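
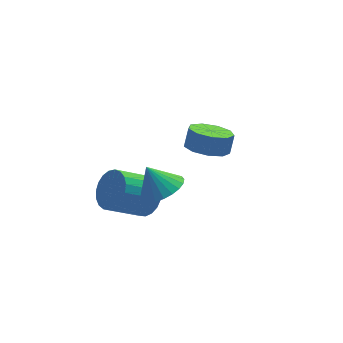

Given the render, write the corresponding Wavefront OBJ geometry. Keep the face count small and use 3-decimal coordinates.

v 3.427 3.471 0.076
v 4.266 2.851 -0.038
v 4.633 3.189 0.829
v 3.793 3.809 0.944
v 4.391 3.491 -0.339
v 4.757 3.829 0.528
v 4.064 4.122 -0.446
v 4.431 4.459 0.421
v 3.439 4.448 -0.308
v 3.806 4.785 0.559
v 2.808 4.317 0.009
v 3.175 4.654 0.876
v 2.467 3.791 0.358
v 2.834 4.128 1.225
v 2.575 3.115 0.576
v 2.941 3.452 1.443
v 3.081 2.606 0.559
v 3.448 2.943 1.426
v 3.749 2.502 0.317
v 4.116 2.839 1.184
v -0.219 1.731 -0.142
v 0.252 2.378 0.474
v -1.349 2.455 1.618
v -1.821 1.809 1.002
v 0.068 2.637 0.199
v -1.533 2.715 1.344
v -0.165 2.74 -0.135
v -1.767 2.817 1.01
v -0.408 2.668 -0.47
v -2.009 2.745 0.675
v -0.618 2.434 -0.748
v -2.22 2.512 0.396
v -0.759 2.079 -0.922
v -2.361 2.156 0.223
v -0.807 1.663 -0.961
v -2.409 1.741 0.184
v -0.753 1.26 -0.858
v -2.355 1.337 0.286
v -0.607 0.938 -0.632
v -2.209 1.015 0.513
v -0.394 0.753 -0.321
v -1.996 0.83 0.824
v -0.15 0.737 0.021
v -1.752 0.814 1.166
v 0.081 0.893 0.335
v -1.52 0.971 1.479
v 0.261 1.194 0.566
v -1.341 1.272 1.71
v 0.358 1.588 0.675
v -1.244 1.666 1.819
v 0.354 2.007 0.642
v -1.247 2.084 1.786
v -0.404 -0.394 2.631
v 0.481 0.151 2.666
v -0.836 0.234 3.769
v 0.247 0.395 2.442
v -0.087 0.519 2.247
v -0.469 0.505 2.111
v -0.841 0.353 2.053
v -1.146 0.087 2.084
v -1.339 -0.251 2.197
v -1.389 -0.612 2.377
v -1.289 -0.939 2.595
v -1.054 -1.183 2.819
v -0.721 -1.307 3.014
v -0.339 -1.292 3.151
v 0.033 -1.14 3.208
v 0.338 -0.875 3.178
v 0.531 -0.536 3.064
v 0.581 -0.176 2.884
f 2 1 5
f 2 5 3
f 3 5 6
f 3 6 4
f 5 1 7
f 5 7 6
f 6 7 8
f 6 8 4
f 7 1 9
f 7 9 8
f 8 9 10
f 8 10 4
f 9 1 11
f 9 11 10
f 10 11 12
f 10 12 4
f 11 1 13
f 11 13 12
f 12 13 14
f 12 14 4
f 13 1 15
f 13 15 14
f 14 15 16
f 14 16 4
f 15 1 17
f 15 17 16
f 16 17 18
f 16 18 4
f 17 1 19
f 17 19 18
f 18 19 20
f 18 20 4
f 19 1 2
f 19 2 20
f 20 2 3
f 20 3 4
f 22 21 25
f 22 25 23
f 23 25 26
f 23 26 24
f 25 21 27
f 25 27 26
f 26 27 28
f 26 28 24
f 27 21 29
f 27 29 28
f 28 29 30
f 28 30 24
f 29 21 31
f 29 31 30
f 30 31 32
f 30 32 24
f 31 21 33
f 31 33 32
f 32 33 34
f 32 34 24
f 33 21 35
f 33 35 34
f 34 35 36
f 34 36 24
f 35 21 37
f 35 37 36
f 36 37 38
f 36 38 24
f 37 21 39
f 37 39 38
f 38 39 40
f 38 40 24
f 39 21 41
f 39 41 40
f 40 41 42
f 40 42 24
f 41 21 43
f 41 43 42
f 42 43 44
f 42 44 24
f 43 21 45
f 43 45 44
f 44 45 46
f 44 46 24
f 45 21 47
f 45 47 46
f 46 47 48
f 46 48 24
f 47 21 49
f 47 49 48
f 48 49 50
f 48 50 24
f 49 21 51
f 49 51 50
f 50 51 52
f 50 52 24
f 51 21 22
f 51 22 52
f 52 22 23
f 52 23 24
f 54 53 56
f 54 56 55
f 56 53 57
f 56 57 55
f 57 53 58
f 57 58 55
f 58 53 59
f 58 59 55
f 59 53 60
f 59 60 55
f 60 53 61
f 60 61 55
f 61 53 62
f 61 62 55
f 62 53 63
f 62 63 55
f 63 53 64
f 63 64 55
f 64 53 65
f 64 65 55
f 65 53 66
f 65 66 55
f 66 53 67
f 66 67 55
f 67 53 68
f 67 68 55
f 68 53 69
f 68 69 55
f 69 53 70
f 69 70 55
f 70 53 54
f 70 54 55



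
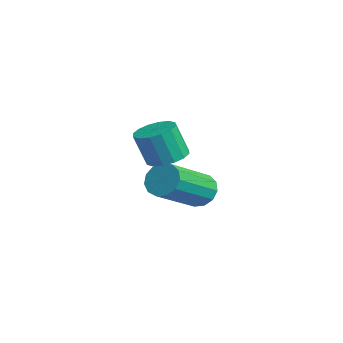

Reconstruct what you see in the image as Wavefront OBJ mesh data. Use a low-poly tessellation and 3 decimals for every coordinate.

v -2.303 4.694 -3.224
v -2.038 5.125 -2.816
v -1.173 3.657 -1.828
v -1.437 3.226 -2.236
v -2.361 5.031 -2.672
v -1.496 3.564 -1.683
v -2.666 4.831 -2.703
v -1.801 3.363 -1.714
v -2.856 4.587 -2.9
v -1.99 3.119 -1.911
v -2.869 4.377 -3.199
v -2.004 2.909 -2.211
v -2.703 4.267 -3.507
v -1.838 2.799 -2.518
v -2.41 4.293 -3.725
v -1.545 2.826 -2.736
v -2.083 4.447 -3.784
v -1.217 2.979 -2.795
v -1.825 4.679 -3.665
v -0.96 3.211 -2.677
v -1.719 4.915 -3.406
v -0.854 3.447 -2.418
v -1.799 5.082 -3.09
v -0.933 3.614 -2.101
v 1.244 2.552 -0.223
v 1.882 2.541 -0.174
v 1.794 2.177 0.892
v 1.156 2.188 0.843
v 1.794 2.845 -0.077
v 1.706 2.482 0.989
v 1.558 3.071 -0.02
v 1.47 2.707 1.046
v 1.239 3.158 -0.017
v 1.15 2.794 1.049
v 0.92 3.082 -0.069
v 0.832 2.718 0.997
v 0.689 2.864 -0.163
v 0.6 2.5 0.904
v 0.606 2.563 -0.272
v 0.518 2.199 0.794
v 0.694 2.258 -0.369
v 0.606 1.895 0.697
v 0.93 2.033 -0.426
v 0.842 1.669 0.64
v 1.25 1.946 -0.429
v 1.161 1.582 0.637
v 1.568 2.022 -0.377
v 1.48 1.658 0.689
v 1.8 2.24 -0.284
v 1.711 1.876 0.783
f 2 1 5
f 2 5 3
f 3 5 6
f 3 6 4
f 5 1 7
f 5 7 6
f 6 7 8
f 6 8 4
f 7 1 9
f 7 9 8
f 8 9 10
f 8 10 4
f 9 1 11
f 9 11 10
f 10 11 12
f 10 12 4
f 11 1 13
f 11 13 12
f 12 13 14
f 12 14 4
f 13 1 15
f 13 15 14
f 14 15 16
f 14 16 4
f 15 1 17
f 15 17 16
f 16 17 18
f 16 18 4
f 17 1 19
f 17 19 18
f 18 19 20
f 18 20 4
f 19 1 21
f 19 21 20
f 20 21 22
f 20 22 4
f 21 1 23
f 21 23 22
f 22 23 24
f 22 24 4
f 23 1 2
f 23 2 24
f 24 2 3
f 24 3 4
f 26 25 29
f 26 29 27
f 27 29 30
f 27 30 28
f 29 25 31
f 29 31 30
f 30 31 32
f 30 32 28
f 31 25 33
f 31 33 32
f 32 33 34
f 32 34 28
f 33 25 35
f 33 35 34
f 34 35 36
f 34 36 28
f 35 25 37
f 35 37 36
f 36 37 38
f 36 38 28
f 37 25 39
f 37 39 38
f 38 39 40
f 38 40 28
f 39 25 41
f 39 41 40
f 40 41 42
f 40 42 28
f 41 25 43
f 41 43 42
f 42 43 44
f 42 44 28
f 43 25 45
f 43 45 44
f 44 45 46
f 44 46 28
f 45 25 47
f 45 47 46
f 46 47 48
f 46 48 28
f 47 25 49
f 47 49 48
f 48 49 50
f 48 50 28
f 49 25 26
f 49 26 50
f 50 26 27
f 50 27 28



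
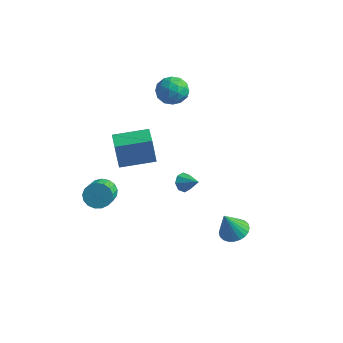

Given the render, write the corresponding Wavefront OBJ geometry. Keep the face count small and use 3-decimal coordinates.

v 4.123 0.156 -4.121
v 4.624 -0.581 -4.304
v 3.817 -0.456 -2.499
v 4.87 -0.361 -4.175
v 5.003 -0.062 -4.037
v 5.001 0.271 -3.912
v 4.866 0.585 -3.819
v 4.618 0.835 -3.771
v 4.294 0.981 -3.777
v 3.945 1.001 -3.836
v 3.622 0.893 -3.937
v 3.376 0.672 -4.067
v 3.243 0.373 -4.205
v 3.245 0.041 -4.33
v 3.38 -0.274 -4.423
v 3.628 -0.523 -4.47
v 3.952 -0.669 -4.464
v 4.301 -0.69 -4.406
v -1.636 3.102 4.631
v -0.824 2.826 4.059
v -2.576 1.974 3.841
v -1.764 1.698 3.269
v -1.784 1.48 4.276
v -1.203 2.177 4.764
v -2.197 2.623 3.136
v -1.616 3.32 3.624
v -1.171 2.53 3.135
v -0.916 1.823 3.84
v -2.484 2.977 4.06
v -2.229 2.27 4.765
v -1.147 3.063 4.414
v -2.253 1.737 3.486
v -2.264 1.609 4.077
v -1.787 1.446 3.741
v -1.37 2.681 4.829
v -0.893 2.519 4.493
v -1.457 1.728 4.62
v -2.507 2.281 3.407
v -2.03 2.119 3.071
v -1.613 3.354 4.159
v -1.136 3.191 3.823
v -1.943 3.072 3.28
v -0.874 2.727 3.535
v -1.427 2.064 3.071
v -1.682 2.608 2.992
v -1.34 3.017 3.28
v -0.724 2.311 3.95
v -1.277 1.648 3.485
v -1.288 1.52 4.077
v -0.947 1.93 4.364
v -0.928 2.137 3.406
v -2.123 3.152 4.415
v -2.676 2.489 3.95
v -2.453 2.87 3.536
v -2.112 3.28 3.823
v -1.973 2.736 4.829
v -2.526 2.073 4.365
v -2.06 1.783 4.62
v -1.718 2.192 4.908
v -2.472 2.663 4.494
v -3.075 -2.515 -2.338
v -2.621 -1.97 -1.834
v -2.032 -3.201 -1.037
v -2.485 -3.745 -1.542
v -2.983 -2.014 -1.633
v -2.394 -3.244 -0.836
v -3.367 -2.172 -1.594
v -2.777 -3.403 -0.797
v -3.683 -2.409 -1.725
v -3.093 -3.639 -0.928
v -3.86 -2.67 -1.997
v -3.27 -3.9 -1.2
v -3.857 -2.895 -2.347
v -3.268 -4.126 -1.55
v -3.675 -3.034 -2.695
v -3.085 -4.264 -1.899
v -3.355 -3.053 -2.962
v -2.766 -4.283 -2.165
v -2.972 -2.949 -3.085
v -2.382 -4.179 -2.288
v -2.611 -2.746 -3.038
v -2.022 -3.976 -2.241
v -2.357 -2.489 -2.83
v -1.768 -3.72 -2.033
v -2.268 -2.239 -2.51
v -1.678 -3.469 -1.713
v -2.363 -2.052 -2.15
v -1.773 -3.282 -1.353
v 2.736 -2.817 1.634
v 3.006 -3.125 1.142
v 3.744 -2.883 2.226
v 3.056 -2.639 1.109
v 2.92 -2.257 1.384
v 2.676 -2.203 1.806
v 2.467 -2.509 2.127
v 2.416 -2.996 2.159
v 2.553 -3.377 1.884
v 2.797 -3.431 1.462
v -3.428 -0.692 -0.53
v -3.693 -0.715 1.169
v -1.891 0.773 -0.271
v -2.156 0.751 1.428
v -2.424 -1.771 -0.388
v -2.689 -1.793 1.311
v -0.887 -0.305 -0.129
v -1.152 -0.328 1.57
f 2 1 4
f 2 4 3
f 4 1 5
f 4 5 3
f 5 1 6
f 5 6 3
f 6 1 7
f 6 7 3
f 7 1 8
f 7 8 3
f 8 1 9
f 8 9 3
f 9 1 10
f 9 10 3
f 10 1 11
f 10 11 3
f 11 1 12
f 11 12 3
f 12 1 13
f 12 13 3
f 13 1 14
f 13 14 3
f 14 1 15
f 14 15 3
f 15 1 16
f 15 16 3
f 16 1 17
f 16 17 3
f 17 1 18
f 17 18 3
f 18 1 2
f 18 2 3
f 19 56 35
f 56 30 59
f 35 59 24
f 56 59 35
f 19 35 31
f 35 24 36
f 31 36 20
f 35 36 31
f 19 31 40
f 31 20 41
f 40 41 26
f 31 41 40
f 19 40 52
f 40 26 55
f 52 55 29
f 40 55 52
f 19 52 56
f 52 29 60
f 56 60 30
f 52 60 56
f 20 36 47
f 36 24 50
f 47 50 28
f 36 50 47
f 24 59 37
f 59 30 58
f 37 58 23
f 59 58 37
f 30 60 57
f 60 29 53
f 57 53 21
f 60 53 57
f 29 55 54
f 55 26 42
f 54 42 25
f 55 42 54
f 26 41 46
f 41 20 43
f 46 43 27
f 41 43 46
f 22 48 34
f 48 28 49
f 34 49 23
f 48 49 34
f 22 34 32
f 34 23 33
f 32 33 21
f 34 33 32
f 22 32 39
f 32 21 38
f 39 38 25
f 32 38 39
f 22 39 44
f 39 25 45
f 44 45 27
f 39 45 44
f 22 44 48
f 44 27 51
f 48 51 28
f 44 51 48
f 23 49 37
f 49 28 50
f 37 50 24
f 49 50 37
f 21 33 57
f 33 23 58
f 57 58 30
f 33 58 57
f 25 38 54
f 38 21 53
f 54 53 29
f 38 53 54
f 27 45 46
f 45 25 42
f 46 42 26
f 45 42 46
f 28 51 47
f 51 27 43
f 47 43 20
f 51 43 47
f 62 61 65
f 62 65 63
f 63 65 66
f 63 66 64
f 65 61 67
f 65 67 66
f 66 67 68
f 66 68 64
f 67 61 69
f 67 69 68
f 68 69 70
f 68 70 64
f 69 61 71
f 69 71 70
f 70 71 72
f 70 72 64
f 71 61 73
f 71 73 72
f 72 73 74
f 72 74 64
f 73 61 75
f 73 75 74
f 74 75 76
f 74 76 64
f 75 61 77
f 75 77 76
f 76 77 78
f 76 78 64
f 77 61 79
f 77 79 78
f 78 79 80
f 78 80 64
f 79 61 81
f 79 81 80
f 80 81 82
f 80 82 64
f 81 61 83
f 81 83 82
f 82 83 84
f 82 84 64
f 83 61 85
f 83 85 84
f 84 85 86
f 84 86 64
f 85 61 87
f 85 87 86
f 86 87 88
f 86 88 64
f 87 61 62
f 87 62 88
f 88 62 63
f 88 63 64
f 90 89 92
f 90 92 91
f 92 89 93
f 92 93 91
f 93 89 94
f 93 94 91
f 94 89 95
f 94 95 91
f 95 89 96
f 95 96 91
f 96 89 97
f 96 97 91
f 97 89 98
f 97 98 91
f 98 89 90
f 98 90 91
f 100 102 99
f 103 100 99
f 99 102 101
f 101 103 99
f 100 106 102
f 104 100 103
f 104 106 100
f 102 106 101
f 105 103 101
f 101 106 105
f 105 104 103
f 106 104 105



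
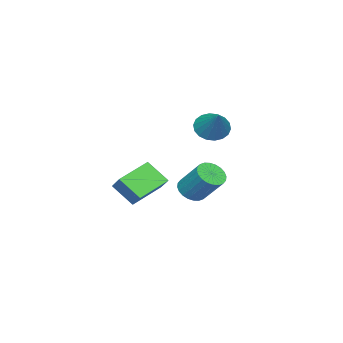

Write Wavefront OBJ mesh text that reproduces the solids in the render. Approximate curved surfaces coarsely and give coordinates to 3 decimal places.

v -3.742 0.669 0.203
v -3.146 -0.178 0.376
v -2.538 1.791 1.557
v -2.932 0.028 0.015
v -2.878 0.361 -0.309
v -2.996 0.755 -0.531
v -3.261 1.132 -0.607
v -3.621 1.417 -0.524
v -4.005 1.555 -0.296
v -4.337 1.517 0.031
v -4.551 1.311 0.392
v -4.605 0.978 0.715
v -4.488 0.584 0.937
v -4.222 0.207 1.014
v -3.862 -0.079 0.93
v -3.478 -0.216 0.703
v 3.658 0.304 -3.363
v 3.773 -0.901 -2.228
v 1.792 0.849 -2.597
v 1.906 -0.357 -1.461
v 4.254 1.157 -2.519
v 4.368 -0.049 -1.383
v 2.387 1.701 -1.752
v 2.502 0.496 -0.617
v -2.815 -0.055 -4.414
v -2.105 -0.562 -4.093
v -1.774 0.908 -2.504
v -2.485 1.415 -2.826
v -1.936 -0.345 -4.329
v -1.605 1.125 -2.74
v -1.9 -0.084 -4.578
v -1.57 1.387 -2.99
v -2.004 0.182 -4.803
v -1.674 1.652 -3.214
v -2.232 0.411 -4.968
v -1.901 1.882 -3.379
v -2.548 0.57 -5.049
v -2.217 2.041 -3.46
v -2.905 0.633 -5.033
v -2.574 2.104 -3.444
v -3.248 0.592 -4.923
v -2.917 2.062 -3.334
v -3.526 0.452 -4.736
v -3.195 1.922 -3.147
v -3.695 0.235 -4.5
v -3.364 1.705 -2.911
v -3.73 -0.027 -4.25
v -3.4 1.444 -2.662
v -3.626 -0.292 -4.026
v -3.296 1.178 -2.437
v -3.399 -0.522 -3.861
v -3.068 0.949 -2.272
v -3.083 -0.681 -3.78
v -2.752 0.79 -2.191
v -2.726 -0.744 -3.796
v -2.395 0.727 -2.207
v -2.383 -0.702 -3.906
v -2.052 0.768 -2.317
f 2 1 4
f 2 4 3
f 4 1 5
f 4 5 3
f 5 1 6
f 5 6 3
f 6 1 7
f 6 7 3
f 7 1 8
f 7 8 3
f 8 1 9
f 8 9 3
f 9 1 10
f 9 10 3
f 10 1 11
f 10 11 3
f 11 1 12
f 11 12 3
f 12 1 13
f 12 13 3
f 13 1 14
f 13 14 3
f 14 1 15
f 14 15 3
f 15 1 16
f 15 16 3
f 16 1 2
f 16 2 3
f 18 20 17
f 21 18 17
f 17 20 19
f 19 21 17
f 18 24 20
f 22 18 21
f 22 24 18
f 20 24 19
f 23 21 19
f 19 24 23
f 23 22 21
f 24 22 23
f 26 25 29
f 26 29 27
f 27 29 30
f 27 30 28
f 29 25 31
f 29 31 30
f 30 31 32
f 30 32 28
f 31 25 33
f 31 33 32
f 32 33 34
f 32 34 28
f 33 25 35
f 33 35 34
f 34 35 36
f 34 36 28
f 35 25 37
f 35 37 36
f 36 37 38
f 36 38 28
f 37 25 39
f 37 39 38
f 38 39 40
f 38 40 28
f 39 25 41
f 39 41 40
f 40 41 42
f 40 42 28
f 41 25 43
f 41 43 42
f 42 43 44
f 42 44 28
f 43 25 45
f 43 45 44
f 44 45 46
f 44 46 28
f 45 25 47
f 45 47 46
f 46 47 48
f 46 48 28
f 47 25 49
f 47 49 48
f 48 49 50
f 48 50 28
f 49 25 51
f 49 51 50
f 50 51 52
f 50 52 28
f 51 25 53
f 51 53 52
f 52 53 54
f 52 54 28
f 53 25 55
f 53 55 54
f 54 55 56
f 54 56 28
f 55 25 57
f 55 57 56
f 56 57 58
f 56 58 28
f 57 25 26
f 57 26 58
f 58 26 27
f 58 27 28



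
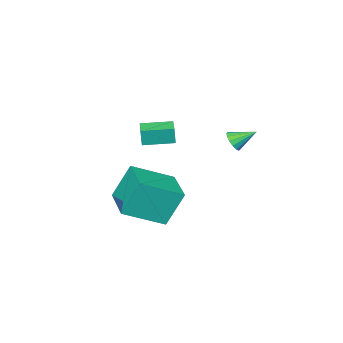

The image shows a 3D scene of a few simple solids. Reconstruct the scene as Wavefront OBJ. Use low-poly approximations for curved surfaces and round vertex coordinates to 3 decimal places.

v -2.471 -2.046 1.506
v -2.09 -2.058 1.944
v -3.169 -1.314 2.134
v -2.004 -1.828 1.772
v -2.042 -1.656 1.529
v -2.195 -1.588 1.28
v -2.423 -1.644 1.091
v -2.663 -1.807 1.014
v -2.851 -2.034 1.069
v -2.938 -2.264 1.241
v -2.9 -2.436 1.484
v -2.746 -2.503 1.733
v -2.519 -2.448 1.921
v -2.279 -2.285 1.999
v -0.325 -3.554 2.081
v -0.264 -3.566 2.959
v 0.24 -2.867 2.051
v 0.301 -2.878 2.929
v 0.799 -4.482 1.991
v 0.86 -4.493 2.869
v 1.364 -3.794 1.961
v 1.425 -3.806 2.839
v 1.415 -2.863 -1.439
v 0.716 -2.438 0.276
v 2.431 -1.117 -1.457
v 1.732 -0.692 0.258
v 3.088 -3.828 -0.518
v 2.389 -3.403 1.197
v 4.104 -2.082 -0.536
v 3.405 -1.657 1.179
f 2 1 4
f 2 4 3
f 4 1 5
f 4 5 3
f 5 1 6
f 5 6 3
f 6 1 7
f 6 7 3
f 7 1 8
f 7 8 3
f 8 1 9
f 8 9 3
f 9 1 10
f 9 10 3
f 10 1 11
f 10 11 3
f 11 1 12
f 11 12 3
f 12 1 13
f 12 13 3
f 13 1 14
f 13 14 3
f 14 1 2
f 14 2 3
f 16 18 15
f 19 16 15
f 15 18 17
f 17 19 15
f 16 22 18
f 20 16 19
f 20 22 16
f 18 22 17
f 21 19 17
f 17 22 21
f 21 20 19
f 22 20 21
f 24 26 23
f 27 24 23
f 23 26 25
f 25 27 23
f 24 30 26
f 28 24 27
f 28 30 24
f 26 30 25
f 29 27 25
f 25 30 29
f 29 28 27
f 30 28 29



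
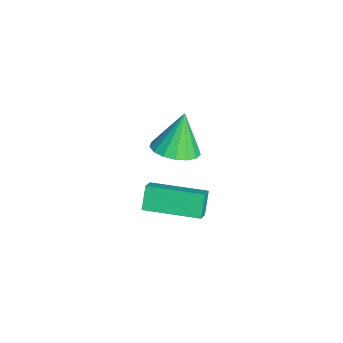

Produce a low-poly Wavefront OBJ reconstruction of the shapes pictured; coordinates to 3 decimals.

v -2.19 -3.527 -0.958
v -1.525 -3.757 -0.447
v -1.463 -1.473 -0.98
v -0.798 -1.703 -0.469
v -1.622 -3.737 -1.791
v -0.957 -3.967 -1.28
v -0.895 -1.683 -1.813
v -0.23 -1.913 -1.302
v -0.613 -2.798 2.562
v 0.241 -2.9 2.859
v -1.107 -2.402 4.118
v 0.22 -2.48 2.746
v 0.008 -2.133 2.59
v -0.346 -1.938 2.428
v -0.762 -1.94 2.297
v -1.143 -2.139 2.226
v -1.402 -2.488 2.232
v -1.481 -2.909 2.314
v -1.361 -3.304 2.453
v -1.069 -3.583 2.616
v -0.673 -3.682 2.767
v -0.263 -3.579 2.872
v 0.067 -3.296 2.905
f 2 4 1
f 5 2 1
f 1 4 3
f 3 5 1
f 2 8 4
f 6 2 5
f 6 8 2
f 4 8 3
f 7 5 3
f 3 8 7
f 7 6 5
f 8 6 7
f 10 9 12
f 10 12 11
f 12 9 13
f 12 13 11
f 13 9 14
f 13 14 11
f 14 9 15
f 14 15 11
f 15 9 16
f 15 16 11
f 16 9 17
f 16 17 11
f 17 9 18
f 17 18 11
f 18 9 19
f 18 19 11
f 19 9 20
f 19 20 11
f 20 9 21
f 20 21 11
f 21 9 22
f 21 22 11
f 22 9 23
f 22 23 11
f 23 9 10
f 23 10 11



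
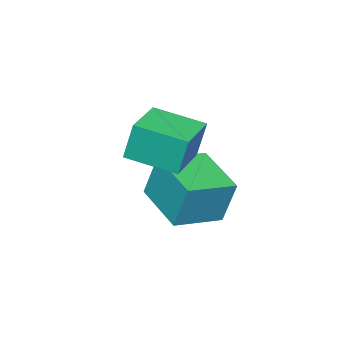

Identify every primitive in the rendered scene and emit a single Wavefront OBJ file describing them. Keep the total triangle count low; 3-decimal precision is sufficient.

v -3.159 -1.427 -3.214
v -3.271 -0.923 -1.459
v -2.336 0.517 -3.719
v -2.448 1.02 -1.964
v -1.432 -2.08 -2.916
v -1.544 -1.577 -1.161
v -0.609 -0.137 -3.421
v -0.721 0.367 -1.666
v -0.652 -1.431 0.166
v -0.808 -1.141 1.62
v -1.242 0.296 -0.241
v -1.397 0.586 1.212
v 1.017 -0.846 0.228
v 0.862 -0.556 1.681
v 0.428 0.881 -0.18
v 0.272 1.171 1.274
f 2 4 1
f 5 2 1
f 1 4 3
f 3 5 1
f 2 8 4
f 6 2 5
f 6 8 2
f 4 8 3
f 7 5 3
f 3 8 7
f 7 6 5
f 8 6 7
f 10 12 9
f 13 10 9
f 9 12 11
f 11 13 9
f 10 16 12
f 14 10 13
f 14 16 10
f 12 16 11
f 15 13 11
f 11 16 15
f 15 14 13
f 16 14 15



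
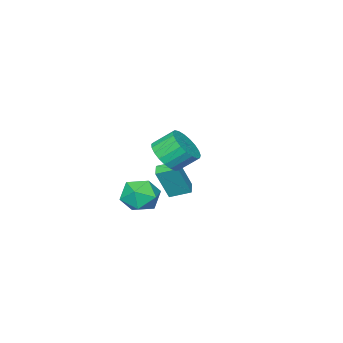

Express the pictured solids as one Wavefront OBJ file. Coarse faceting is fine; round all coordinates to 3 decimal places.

v 3.902 3.104 1.931
v 4.257 2.586 2.683
v 3.633 3.318 3.482
v 3.278 3.836 2.729
v 4.54 2.876 2.639
v 3.916 3.607 3.437
v 4.713 3.205 2.472
v 4.089 3.937 3.27
v 4.745 3.517 2.211
v 4.121 4.249 3.01
v 4.632 3.757 1.903
v 4.008 4.489 2.701
v 4.392 3.885 1.599
v 3.768 4.617 2.397
v 4.068 3.877 1.352
v 3.444 4.609 2.151
v 3.715 3.736 1.206
v 3.091 4.468 2.004
v 3.394 3.486 1.184
v 2.77 4.217 1.983
v 3.161 3.169 1.292
v 2.537 3.901 2.091
v 3.056 2.842 1.511
v 2.432 3.573 2.309
v 3.098 2.559 1.802
v 2.474 3.291 2.6
v 3.278 2.371 2.115
v 2.654 3.103 2.913
v 3.566 2.31 2.396
v 2.942 3.041 3.195
v 3.913 2.386 2.597
v 3.289 3.117 3.396
v 1.507 0.551 -2.048
v 2.434 1.116 -1.919
v 2.446 -0.916 -2.361
v 3.373 -0.351 -2.232
v 2.725 -0.541 -1.372
v 2.144 0.365 -1.179
v 2.736 -0.165 -3.101
v 2.155 0.741 -2.908
v 3.193 0.674 -2.57
v 3.187 0.442 -1.502
v 1.693 -0.242 -2.778
v 1.687 -0.474 -1.71
v -2.189 -2.357 -4.265
v -1.478 -2.613 -2.468
v -2.871 -1.466 -3.868
v -2.16 -1.722 -2.071
v -1.58 -1.818 -4.429
v -0.869 -2.074 -2.632
v -2.262 -0.927 -4.032
v -1.551 -1.183 -2.235
f 2 1 5
f 2 5 3
f 3 5 6
f 3 6 4
f 5 1 7
f 5 7 6
f 6 7 8
f 6 8 4
f 7 1 9
f 7 9 8
f 8 9 10
f 8 10 4
f 9 1 11
f 9 11 10
f 10 11 12
f 10 12 4
f 11 1 13
f 11 13 12
f 12 13 14
f 12 14 4
f 13 1 15
f 13 15 14
f 14 15 16
f 14 16 4
f 15 1 17
f 15 17 16
f 16 17 18
f 16 18 4
f 17 1 19
f 17 19 18
f 18 19 20
f 18 20 4
f 19 1 21
f 19 21 20
f 20 21 22
f 20 22 4
f 21 1 23
f 21 23 22
f 22 23 24
f 22 24 4
f 23 1 25
f 23 25 24
f 24 25 26
f 24 26 4
f 25 1 27
f 25 27 26
f 26 27 28
f 26 28 4
f 27 1 29
f 27 29 28
f 28 29 30
f 28 30 4
f 29 1 31
f 29 31 30
f 30 31 32
f 30 32 4
f 31 1 2
f 31 2 32
f 32 2 3
f 32 3 4
f 33 44 38
f 33 38 34
f 33 34 40
f 33 40 43
f 33 43 44
f 34 38 42
f 38 44 37
f 44 43 35
f 43 40 39
f 40 34 41
f 36 42 37
f 36 37 35
f 36 35 39
f 36 39 41
f 36 41 42
f 37 42 38
f 35 37 44
f 39 35 43
f 41 39 40
f 42 41 34
f 46 48 45
f 49 46 45
f 45 48 47
f 47 49 45
f 46 52 48
f 50 46 49
f 50 52 46
f 48 52 47
f 51 49 47
f 47 52 51
f 51 50 49
f 52 50 51



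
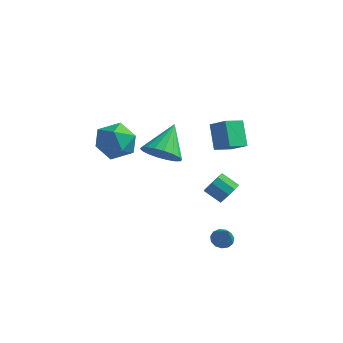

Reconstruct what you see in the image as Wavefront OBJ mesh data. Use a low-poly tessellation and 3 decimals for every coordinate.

v 2.993 -2.641 -3.26
v 3.406 -2.841 -3.581
v 3.547 -3.199 -2.2
v 3.501 -2.557 -3.481
v 3.434 -2.3 -3.311
v 3.227 -2.151 -3.125
v 2.946 -2.158 -2.982
v 2.68 -2.318 -2.927
v 2.513 -2.581 -2.978
v 2.499 -2.863 -3.119
v 2.641 -3.075 -3.304
v 2.896 -3.149 -3.476
v 3.181 -3.062 -3.579
v 0.614 0.871 1.721
v 1.533 0.63 2.369
v 1.092 1.764 1.376
v 2.01 1.523 2.024
v 1.21 0.117 0.596
v 2.128 -0.124 1.244
v 1.687 1.01 0.251
v 2.606 0.769 0.899
v -4.108 -0.307 0.522
v -3.413 -0.445 1.423
v -3.267 -1.715 -0.343
v -2.572 -1.853 0.558
v -3.685 -2.108 0.649
v -4.205 -1.238 1.184
v -2.475 -0.922 -0.104
v -2.995 -0.052 0.431
v -2.403 -0.825 1.036
v -3.152 -1.558 1.501
v -3.528 -0.602 -0.421
v -4.277 -1.335 0.044
v -0.733 -1.484 0.643
v 0.084 -1.876 1.132
v -0.767 -0.036 1.857
v 0.275 -1.605 0.815
v 0.266 -1.311 0.464
v 0.059 -1.051 0.148
v -0.304 -0.876 -0.07
v -0.753 -0.822 -0.146
v -1.198 -0.899 -0.067
v -1.551 -1.092 0.153
v -1.742 -1.362 0.47
v -1.733 -1.657 0.822
v -1.526 -1.917 1.137
v -1.162 -2.091 1.355
v -0.714 -2.145 1.432
v -0.269 -2.068 1.352
v 1.56 1.169 -3.036
v 1.914 1.384 -2.484
v 1.033 1.367 -1.913
v 0.68 1.151 -2.464
v 1.772 1.728 -2.692
v 0.891 1.711 -2.121
v 1.55 1.858 -3.032
v 0.669 1.841 -2.461
v 1.331 1.725 -3.373
v 0.45 1.708 -2.802
v 1.2 1.379 -3.585
v 0.319 1.362 -3.014
v 1.207 0.953 -3.587
v 0.326 0.936 -3.016
v 1.349 0.609 -3.379
v 0.468 0.592 -2.808
v 1.571 0.479 -3.039
v 0.69 0.462 -2.468
v 1.79 0.612 -2.698
v 0.909 0.595 -2.127
v 1.921 0.958 -2.486
v 1.04 0.941 -1.915
f 2 1 4
f 2 4 3
f 4 1 5
f 4 5 3
f 5 1 6
f 5 6 3
f 6 1 7
f 6 7 3
f 7 1 8
f 7 8 3
f 8 1 9
f 8 9 3
f 9 1 10
f 9 10 3
f 10 1 11
f 10 11 3
f 11 1 12
f 11 12 3
f 12 1 13
f 12 13 3
f 13 1 2
f 13 2 3
f 15 17 14
f 18 15 14
f 14 17 16
f 16 18 14
f 15 21 17
f 19 15 18
f 19 21 15
f 17 21 16
f 20 18 16
f 16 21 20
f 20 19 18
f 21 19 20
f 22 33 27
f 22 27 23
f 22 23 29
f 22 29 32
f 22 32 33
f 23 27 31
f 27 33 26
f 33 32 24
f 32 29 28
f 29 23 30
f 25 31 26
f 25 26 24
f 25 24 28
f 25 28 30
f 25 30 31
f 26 31 27
f 24 26 33
f 28 24 32
f 30 28 29
f 31 30 23
f 35 34 37
f 35 37 36
f 37 34 38
f 37 38 36
f 38 34 39
f 38 39 36
f 39 34 40
f 39 40 36
f 40 34 41
f 40 41 36
f 41 34 42
f 41 42 36
f 42 34 43
f 42 43 36
f 43 34 44
f 43 44 36
f 44 34 45
f 44 45 36
f 45 34 46
f 45 46 36
f 46 34 47
f 46 47 36
f 47 34 48
f 47 48 36
f 48 34 49
f 48 49 36
f 49 34 35
f 49 35 36
f 51 50 54
f 51 54 52
f 52 54 55
f 52 55 53
f 54 50 56
f 54 56 55
f 55 56 57
f 55 57 53
f 56 50 58
f 56 58 57
f 57 58 59
f 57 59 53
f 58 50 60
f 58 60 59
f 59 60 61
f 59 61 53
f 60 50 62
f 60 62 61
f 61 62 63
f 61 63 53
f 62 50 64
f 62 64 63
f 63 64 65
f 63 65 53
f 64 50 66
f 64 66 65
f 65 66 67
f 65 67 53
f 66 50 68
f 66 68 67
f 67 68 69
f 67 69 53
f 68 50 70
f 68 70 69
f 69 70 71
f 69 71 53
f 70 50 51
f 70 51 71
f 71 51 52
f 71 52 53



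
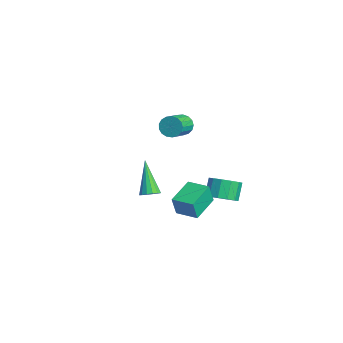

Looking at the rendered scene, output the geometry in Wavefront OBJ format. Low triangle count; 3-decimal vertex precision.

v 2.774 3.188 1.041
v 3.485 3.641 1.255
v 2.937 4.066 2.173
v 2.226 3.612 1.959
v 3.219 3.931 0.963
v 2.671 4.356 1.881
v 2.812 3.985 0.695
v 2.264 4.409 1.613
v 2.393 3.786 0.537
v 1.845 4.21 1.455
v 2.094 3.397 0.539
v 1.547 3.821 1.457
v 2.012 2.941 0.701
v 1.464 3.366 1.619
v 2.172 2.564 0.97
v 1.624 2.988 1.888
v 2.522 2.385 1.262
v 1.975 2.809 2.18
v 2.953 2.461 1.484
v 2.405 2.885 2.402
v 3.326 2.767 1.565
v 2.779 3.192 2.483
v 3.525 3.208 1.48
v 2.977 3.632 2.398
v 3.929 0.338 1.414
v 4.029 0.065 2.548
v 2.942 1.564 1.797
v 3.041 1.291 2.93
v 4.899 1.089 1.51
v 4.998 0.816 2.643
v 3.911 2.315 1.892
v 4.011 2.042 3.026
v 3.487 -0.87 2.825
v 3.842 -1.162 3.126
v 2.233 -0.69 4.475
v 3.923 -0.891 3.159
v 3.888 -0.615 3.102
v 3.745 -0.406 2.97
v 3.533 -0.322 2.8
v 3.308 -0.385 2.637
v 3.131 -0.577 2.523
v 3.05 -0.848 2.491
v 3.086 -1.125 2.548
v 3.228 -1.333 2.679
v 3.441 -1.417 2.849
v 3.665 -1.355 3.013
v -3.024 3.17 3.058
v -2.525 3.376 2.628
v -1.617 2.436 3.233
v -2.116 2.23 3.662
v -2.492 3.576 2.889
v -1.584 2.636 3.494
v -2.581 3.682 3.189
v -1.673 2.743 3.793
v -2.772 3.672 3.459
v -1.863 2.732 4.063
v -3.02 3.546 3.636
v -2.111 2.606 4.241
v -3.269 3.334 3.682
v -2.361 2.394 4.286
v -3.462 3.085 3.584
v -2.554 2.145 4.188
v -3.555 2.855 3.366
v -2.647 1.915 3.97
v -3.526 2.697 3.077
v -2.618 1.757 3.681
v -3.382 2.648 2.784
v -2.474 1.708 3.388
v -3.157 2.718 2.554
v -2.248 1.778 3.158
v -2.9 2.892 2.439
v -1.992 1.952 3.043
v -2.672 3.129 2.466
v -1.764 2.19 3.07
f 2 1 5
f 2 5 3
f 3 5 6
f 3 6 4
f 5 1 7
f 5 7 6
f 6 7 8
f 6 8 4
f 7 1 9
f 7 9 8
f 8 9 10
f 8 10 4
f 9 1 11
f 9 11 10
f 10 11 12
f 10 12 4
f 11 1 13
f 11 13 12
f 12 13 14
f 12 14 4
f 13 1 15
f 13 15 14
f 14 15 16
f 14 16 4
f 15 1 17
f 15 17 16
f 16 17 18
f 16 18 4
f 17 1 19
f 17 19 18
f 18 19 20
f 18 20 4
f 19 1 21
f 19 21 20
f 20 21 22
f 20 22 4
f 21 1 23
f 21 23 22
f 22 23 24
f 22 24 4
f 23 1 2
f 23 2 24
f 24 2 3
f 24 3 4
f 26 28 25
f 29 26 25
f 25 28 27
f 27 29 25
f 26 32 28
f 30 26 29
f 30 32 26
f 28 32 27
f 31 29 27
f 27 32 31
f 31 30 29
f 32 30 31
f 34 33 36
f 34 36 35
f 36 33 37
f 36 37 35
f 37 33 38
f 37 38 35
f 38 33 39
f 38 39 35
f 39 33 40
f 39 40 35
f 40 33 41
f 40 41 35
f 41 33 42
f 41 42 35
f 42 33 43
f 42 43 35
f 43 33 44
f 43 44 35
f 44 33 45
f 44 45 35
f 45 33 46
f 45 46 35
f 46 33 34
f 46 34 35
f 48 47 51
f 48 51 49
f 49 51 52
f 49 52 50
f 51 47 53
f 51 53 52
f 52 53 54
f 52 54 50
f 53 47 55
f 53 55 54
f 54 55 56
f 54 56 50
f 55 47 57
f 55 57 56
f 56 57 58
f 56 58 50
f 57 47 59
f 57 59 58
f 58 59 60
f 58 60 50
f 59 47 61
f 59 61 60
f 60 61 62
f 60 62 50
f 61 47 63
f 61 63 62
f 62 63 64
f 62 64 50
f 63 47 65
f 63 65 64
f 64 65 66
f 64 66 50
f 65 47 67
f 65 67 66
f 66 67 68
f 66 68 50
f 67 47 69
f 67 69 68
f 68 69 70
f 68 70 50
f 69 47 71
f 69 71 70
f 70 71 72
f 70 72 50
f 71 47 73
f 71 73 72
f 72 73 74
f 72 74 50
f 73 47 48
f 73 48 74
f 74 48 49
f 74 49 50



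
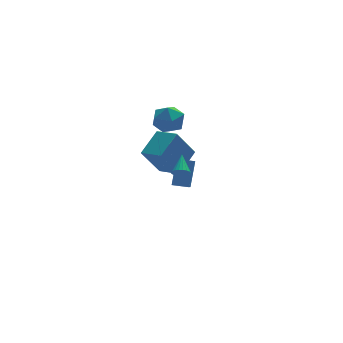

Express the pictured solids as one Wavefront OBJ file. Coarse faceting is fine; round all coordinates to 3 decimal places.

v -1.564 4.238 1.739
v -1.204 3.848 0.868
v -2.956 3.372 1.552
v -2.596 2.982 0.681
v -2.177 2.715 1.571
v -1.316 3.25 1.687
v -2.844 3.97 0.733
v -1.983 4.505 0.849
v -1.995 3.682 0.246
v -1.583 2.906 0.765
v -2.577 4.314 1.655
v -2.165 3.538 2.174
v -2.891 -0.761 -0.304
v -3.956 -0.983 1.386
v -3.61 0.365 -0.609
v -4.675 0.143 1.081
v -1.725 0.217 0.559
v -2.79 -0.005 2.249
v -2.444 1.343 0.254
v -3.509 1.121 1.944
v -2.218 2.337 -3.152
v -2.541 1.637 -2.669
v -1.692 3.107 -1.682
v -2.016 2.407 -1.2
v -1.404 1.913 -3.22
v -1.728 1.213 -2.738
v -0.879 2.683 -1.751
v -1.202 1.983 -1.268
v -3.829 -3.861 1.8
v -3.353 -3.939 1.669
v -3.471 -2.919 2.54
v -3.415 -3.802 1.525
v -3.549 -3.675 1.429
v -3.732 -3.581 1.397
v -3.931 -3.535 1.435
v -4.112 -3.545 1.535
v -4.245 -3.61 1.682
v -4.305 -3.718 1.849
v -4.284 -3.851 2.007
v -4.183 -3.986 2.13
v -4.021 -4.099 2.195
v -3.826 -4.17 2.192
v -3.632 -4.189 2.122
v -3.471 -4.15 1.995
v -3.372 -4.062 1.835
f 1 12 6
f 1 6 2
f 1 2 8
f 1 8 11
f 1 11 12
f 2 6 10
f 6 12 5
f 12 11 3
f 11 8 7
f 8 2 9
f 4 10 5
f 4 5 3
f 4 3 7
f 4 7 9
f 4 9 10
f 5 10 6
f 3 5 12
f 7 3 11
f 9 7 8
f 10 9 2
f 14 16 13
f 17 14 13
f 13 16 15
f 15 17 13
f 14 20 16
f 18 14 17
f 18 20 14
f 16 20 15
f 19 17 15
f 15 20 19
f 19 18 17
f 20 18 19
f 22 24 21
f 25 22 21
f 21 24 23
f 23 25 21
f 22 28 24
f 26 22 25
f 26 28 22
f 24 28 23
f 27 25 23
f 23 28 27
f 27 26 25
f 28 26 27
f 30 29 32
f 30 32 31
f 32 29 33
f 32 33 31
f 33 29 34
f 33 34 31
f 34 29 35
f 34 35 31
f 35 29 36
f 35 36 31
f 36 29 37
f 36 37 31
f 37 29 38
f 37 38 31
f 38 29 39
f 38 39 31
f 39 29 40
f 39 40 31
f 40 29 41
f 40 41 31
f 41 29 42
f 41 42 31
f 42 29 43
f 42 43 31
f 43 29 44
f 43 44 31
f 44 29 45
f 44 45 31
f 45 29 30
f 45 30 31



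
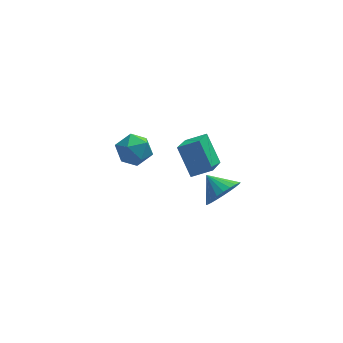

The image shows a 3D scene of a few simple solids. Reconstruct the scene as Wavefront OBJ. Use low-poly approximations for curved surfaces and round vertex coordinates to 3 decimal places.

v -0.567 1.194 1.653
v -1.117 -0.436 2.691
v -1.087 2.191 2.942
v -1.637 0.56 3.981
v 0.437 1.14 2.099
v -0.113 -0.491 3.138
v -0.083 2.136 3.389
v -0.633 0.506 4.427
v -3.629 4.68 0.912
v -3.014 4.278 0.236
v -3.706 3.262 1.684
v -3.091 2.86 1.008
v -2.748 3.544 1.651
v -2.701 4.42 1.173
v -4.019 3.12 0.747
v -3.972 3.996 0.269
v -3.255 3.314 0.133
v -2.47 3.575 0.692
v -4.25 3.965 1.228
v -3.465 4.226 1.787
v 0.123 -2.332 3.18
v 0.644 -2.507 3.979
v -0.543 -1.488 3.8
v 0.846 -2.23 3.819
v 0.938 -1.969 3.561
v 0.905 -1.762 3.246
v 0.754 -1.643 2.92
v 0.506 -1.628 2.634
v 0.2 -1.72 2.431
v -0.117 -1.906 2.343
v -0.398 -2.156 2.381
v -0.6 -2.433 2.542
v -0.692 -2.695 2.799
v -0.66 -2.901 3.115
v -0.509 -3.021 3.441
v -0.261 -3.035 3.727
v 0.045 -2.943 3.929
v 0.363 -2.758 4.018
f 2 4 1
f 5 2 1
f 1 4 3
f 3 5 1
f 2 8 4
f 6 2 5
f 6 8 2
f 4 8 3
f 7 5 3
f 3 8 7
f 7 6 5
f 8 6 7
f 9 20 14
f 9 14 10
f 9 10 16
f 9 16 19
f 9 19 20
f 10 14 18
f 14 20 13
f 20 19 11
f 19 16 15
f 16 10 17
f 12 18 13
f 12 13 11
f 12 11 15
f 12 15 17
f 12 17 18
f 13 18 14
f 11 13 20
f 15 11 19
f 17 15 16
f 18 17 10
f 22 21 24
f 22 24 23
f 24 21 25
f 24 25 23
f 25 21 26
f 25 26 23
f 26 21 27
f 26 27 23
f 27 21 28
f 27 28 23
f 28 21 29
f 28 29 23
f 29 21 30
f 29 30 23
f 30 21 31
f 30 31 23
f 31 21 32
f 31 32 23
f 32 21 33
f 32 33 23
f 33 21 34
f 33 34 23
f 34 21 35
f 34 35 23
f 35 21 36
f 35 36 23
f 36 21 37
f 36 37 23
f 37 21 38
f 37 38 23
f 38 21 22
f 38 22 23



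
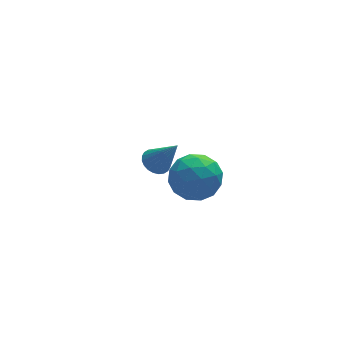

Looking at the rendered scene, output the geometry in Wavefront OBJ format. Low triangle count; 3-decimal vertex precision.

v -4.117 -3.16 1.25
v -3.372 -3.273 2.1
v -3.368 -4.607 0.4
v -2.623 -4.72 1.25
v -3.722 -4.946 1.425
v -4.185 -4.052 1.95
v -2.555 -3.828 0.55
v -3.018 -2.934 1.075
v -2.407 -3.686 1.667
v -3.128 -4.377 2.207
v -3.612 -3.503 0.293
v -4.333 -4.194 0.833
v -3.81 -3.09 1.75
v -2.93 -4.79 0.75
v -3.576 -4.923 0.853
v -3.138 -4.99 1.353
v -4.288 -3.547 1.662
v -3.85 -3.614 2.161
v -4.056 -4.597 1.764
v -2.89 -4.266 0.339
v -2.452 -4.333 0.838
v -3.602 -2.89 1.147
v -3.164 -2.957 1.647
v -2.684 -3.283 0.736
v -2.805 -3.399 1.994
v -2.365 -4.249 1.495
v -2.325 -3.725 1.084
v -2.597 -3.2 1.392
v -3.229 -3.805 2.312
v -2.789 -4.655 1.813
v -3.435 -4.788 1.915
v -3.707 -4.263 2.224
v -2.661 -4.048 2.058
v -3.951 -3.225 0.687
v -3.511 -4.075 0.188
v -3.033 -3.617 0.276
v -3.305 -3.092 0.585
v -4.375 -3.631 1.005
v -3.935 -4.481 0.506
v -4.143 -4.68 1.108
v -4.415 -4.155 1.416
v -4.079 -3.832 0.442
v -3.308 1.06 -2.176
v -2.683 1.082 -2.442
v -2.632 0.3 -0.644
v -2.695 1.317 -2.32
v -2.801 1.513 -2.175
v -2.984 1.64 -2.032
v -3.217 1.679 -1.91
v -3.463 1.624 -1.828
v -3.686 1.482 -1.8
v -3.851 1.277 -1.829
v -3.934 1.038 -1.911
v -3.921 0.803 -2.033
v -3.816 0.607 -2.177
v -3.632 0.48 -2.321
v -3.4 0.441 -2.443
v -3.153 0.497 -2.524
v -2.931 0.638 -2.553
v -2.765 0.844 -2.524
f 1 38 17
f 38 12 41
f 17 41 6
f 38 41 17
f 1 17 13
f 17 6 18
f 13 18 2
f 17 18 13
f 1 13 22
f 13 2 23
f 22 23 8
f 13 23 22
f 1 22 34
f 22 8 37
f 34 37 11
f 22 37 34
f 1 34 38
f 34 11 42
f 38 42 12
f 34 42 38
f 2 18 29
f 18 6 32
f 29 32 10
f 18 32 29
f 6 41 19
f 41 12 40
f 19 40 5
f 41 40 19
f 12 42 39
f 42 11 35
f 39 35 3
f 42 35 39
f 11 37 36
f 37 8 24
f 36 24 7
f 37 24 36
f 8 23 28
f 23 2 25
f 28 25 9
f 23 25 28
f 4 30 16
f 30 10 31
f 16 31 5
f 30 31 16
f 4 16 14
f 16 5 15
f 14 15 3
f 16 15 14
f 4 14 21
f 14 3 20
f 21 20 7
f 14 20 21
f 4 21 26
f 21 7 27
f 26 27 9
f 21 27 26
f 4 26 30
f 26 9 33
f 30 33 10
f 26 33 30
f 5 31 19
f 31 10 32
f 19 32 6
f 31 32 19
f 3 15 39
f 15 5 40
f 39 40 12
f 15 40 39
f 7 20 36
f 20 3 35
f 36 35 11
f 20 35 36
f 9 27 28
f 27 7 24
f 28 24 8
f 27 24 28
f 10 33 29
f 33 9 25
f 29 25 2
f 33 25 29
f 44 43 46
f 44 46 45
f 46 43 47
f 46 47 45
f 47 43 48
f 47 48 45
f 48 43 49
f 48 49 45
f 49 43 50
f 49 50 45
f 50 43 51
f 50 51 45
f 51 43 52
f 51 52 45
f 52 43 53
f 52 53 45
f 53 43 54
f 53 54 45
f 54 43 55
f 54 55 45
f 55 43 56
f 55 56 45
f 56 43 57
f 56 57 45
f 57 43 58
f 57 58 45
f 58 43 59
f 58 59 45
f 59 43 60
f 59 60 45
f 60 43 44
f 60 44 45



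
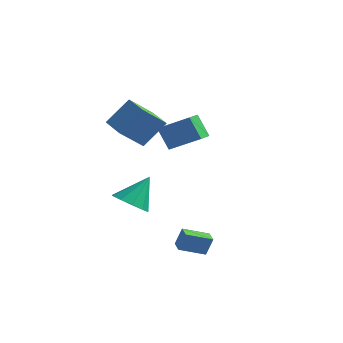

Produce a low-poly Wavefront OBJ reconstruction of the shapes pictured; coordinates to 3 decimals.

v -0.658 -4.149 -1.326
v 0.336 -4.571 -1.298
v -0.202 -2.971 0.186
v 0.346 -4.046 -1.71
v -0.028 -3.56 -1.975
v -0.642 -3.3 -1.993
v -1.263 -3.364 -1.755
v -1.652 -3.728 -1.354
v -1.662 -4.253 -0.941
v -1.289 -4.738 -0.676
v -0.675 -4.998 -0.659
v -0.054 -4.934 -0.896
v -2.227 1.211 1.413
v -0.52 1.617 2.453
v -2.331 2.278 1.166
v -0.624 2.684 2.206
v -1.396 0.996 0.134
v 0.311 1.402 1.174
v -1.5 2.063 -0.113
v 0.207 2.469 0.927
v -1.8 -3.242 3.035
v -1.039 -2.209 4.423
v -3.165 -2.336 3.11
v -2.404 -1.303 4.498
v -1.096 -2.077 1.782
v -0.335 -1.044 3.17
v -2.461 -1.171 1.857
v -1.7 -0.138 3.245
v 1.887 -4.051 -3.55
v 2.143 -3.775 -2.538
v 2.933 -3.125 -4.068
v 3.19 -2.849 -3.056
v 2.43 -4.651 -3.524
v 2.687 -4.375 -2.512
v 3.477 -3.725 -4.042
v 3.733 -3.449 -3.03
f 2 1 4
f 2 4 3
f 4 1 5
f 4 5 3
f 5 1 6
f 5 6 3
f 6 1 7
f 6 7 3
f 7 1 8
f 7 8 3
f 8 1 9
f 8 9 3
f 9 1 10
f 9 10 3
f 10 1 11
f 10 11 3
f 11 1 12
f 11 12 3
f 12 1 2
f 12 2 3
f 14 16 13
f 17 14 13
f 13 16 15
f 15 17 13
f 14 20 16
f 18 14 17
f 18 20 14
f 16 20 15
f 19 17 15
f 15 20 19
f 19 18 17
f 20 18 19
f 22 24 21
f 25 22 21
f 21 24 23
f 23 25 21
f 22 28 24
f 26 22 25
f 26 28 22
f 24 28 23
f 27 25 23
f 23 28 27
f 27 26 25
f 28 26 27
f 30 32 29
f 33 30 29
f 29 32 31
f 31 33 29
f 30 36 32
f 34 30 33
f 34 36 30
f 32 36 31
f 35 33 31
f 31 36 35
f 35 34 33
f 36 34 35



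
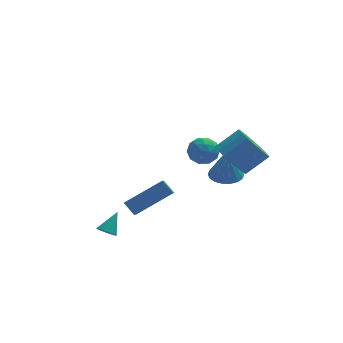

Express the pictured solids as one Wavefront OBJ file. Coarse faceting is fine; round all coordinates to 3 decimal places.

v 2.209 -1.734 2.542
v 2.715 -1.317 1.761
v 3.816 -1.048 2.616
v 3.311 -1.466 3.398
v 2.509 -0.983 1.921
v 3.61 -0.714 2.776
v 2.251 -0.779 2.189
v 3.352 -0.51 3.044
v 1.986 -0.739 2.517
v 3.087 -0.471 3.373
v 1.76 -0.872 2.851
v 2.861 -0.604 3.706
v 1.611 -1.154 3.13
v 2.712 -0.886 3.986
v 1.566 -1.537 3.308
v 2.667 -1.268 4.164
v 1.632 -1.953 3.354
v 2.733 -1.684 4.21
v 1.798 -2.332 3.259
v 2.899 -2.063 4.115
v 2.035 -2.607 3.041
v 3.136 -2.338 3.896
v 2.303 -2.732 2.736
v 3.404 -2.463 3.591
v 2.554 -2.684 2.397
v 3.655 -2.415 3.253
v 2.745 -2.471 2.084
v 3.846 -2.203 2.94
v 2.844 -2.132 1.85
v 3.945 -1.863 2.705
v 2.834 -1.724 1.736
v 3.935 -1.455 2.591
v 1.634 2.234 1.421
v 2.244 1.778 1.116
v 0.756 1.322 1.024
v 1.366 0.866 0.719
v 1.287 0.958 1.531
v 1.83 1.521 1.776
v 1.17 1.579 0.364
v 1.713 2.142 0.609
v 1.957 1.374 0.463
v 2.03 0.99 1.184
v 0.97 2.11 0.956
v 1.043 1.726 1.677
v 2.016 2.086 1.303
v 0.984 1.014 0.837
v 0.938 1.068 1.313
v 1.296 0.8 1.135
v 1.773 1.935 1.691
v 2.132 1.667 1.512
v 1.569 1.185 1.756
v 0.868 1.433 0.628
v 1.227 1.165 0.449
v 1.704 2.3 1.005
v 2.062 2.032 0.827
v 1.431 1.915 0.384
v 2.206 1.58 0.741
v 1.69 1.044 0.507
v 1.575 1.463 0.298
v 1.894 1.795 0.443
v 2.249 1.355 1.165
v 1.733 0.819 0.931
v 1.687 0.872 1.408
v 2.006 1.204 1.552
v 2.081 1.117 0.781
v 1.267 2.281 1.209
v 0.751 1.745 0.975
v 0.994 1.896 0.588
v 1.313 2.228 0.732
v 1.31 2.056 1.633
v 0.794 1.52 1.399
v 1.106 1.305 1.697
v 1.425 1.637 1.842
v 0.919 1.983 1.359
v -3.322 -0.853 -2.42
v -2.891 -1.108 -2.517
v -2.738 -0.187 -1.58
v -2.877 -0.957 -2.646
v -2.931 -0.791 -2.741
v -3.044 -0.633 -2.787
v -3.199 -0.51 -2.777
v -3.374 -0.438 -2.712
v -3.54 -0.43 -2.603
v -3.673 -0.486 -2.466
v -3.753 -0.597 -2.322
v -3.767 -0.748 -2.193
v -3.713 -0.915 -2.098
v -3.6 -1.072 -2.053
v -3.445 -1.196 -2.063
v -3.27 -1.267 -2.127
v -3.104 -1.276 -2.236
v -2.971 -1.22 -2.373
v -1.801 0.482 -2.311
v -2.001 -0.455 -1.638
v -2.212 0.952 -1.779
v -2.412 0.015 -1.106
v 0.032 0.865 -1.234
v -0.168 -0.072 -0.561
v -0.379 1.335 -0.702
v -0.579 0.398 -0.029
v 2.852 3.105 -1.772
v 3.714 2.988 -1.78
v 2.848 2.955 0.012
v 3.68 3.373 -1.747
v 3.481 3.704 -1.72
v 3.158 3.917 -1.702
v 2.775 3.969 -1.699
v 2.406 3.85 -1.71
v 2.126 3.584 -1.733
v 1.99 3.223 -1.764
v 2.025 2.838 -1.796
v 2.223 2.507 -1.824
v 2.546 2.294 -1.841
v 2.93 2.242 -1.845
v 3.298 2.361 -1.834
v 3.578 2.627 -1.811
f 2 1 5
f 2 5 3
f 3 5 6
f 3 6 4
f 5 1 7
f 5 7 6
f 6 7 8
f 6 8 4
f 7 1 9
f 7 9 8
f 8 9 10
f 8 10 4
f 9 1 11
f 9 11 10
f 10 11 12
f 10 12 4
f 11 1 13
f 11 13 12
f 12 13 14
f 12 14 4
f 13 1 15
f 13 15 14
f 14 15 16
f 14 16 4
f 15 1 17
f 15 17 16
f 16 17 18
f 16 18 4
f 17 1 19
f 17 19 18
f 18 19 20
f 18 20 4
f 19 1 21
f 19 21 20
f 20 21 22
f 20 22 4
f 21 1 23
f 21 23 22
f 22 23 24
f 22 24 4
f 23 1 25
f 23 25 24
f 24 25 26
f 24 26 4
f 25 1 27
f 25 27 26
f 26 27 28
f 26 28 4
f 27 1 29
f 27 29 28
f 28 29 30
f 28 30 4
f 29 1 31
f 29 31 30
f 30 31 32
f 30 32 4
f 31 1 2
f 31 2 32
f 32 2 3
f 32 3 4
f 33 70 49
f 70 44 73
f 49 73 38
f 70 73 49
f 33 49 45
f 49 38 50
f 45 50 34
f 49 50 45
f 33 45 54
f 45 34 55
f 54 55 40
f 45 55 54
f 33 54 66
f 54 40 69
f 66 69 43
f 54 69 66
f 33 66 70
f 66 43 74
f 70 74 44
f 66 74 70
f 34 50 61
f 50 38 64
f 61 64 42
f 50 64 61
f 38 73 51
f 73 44 72
f 51 72 37
f 73 72 51
f 44 74 71
f 74 43 67
f 71 67 35
f 74 67 71
f 43 69 68
f 69 40 56
f 68 56 39
f 69 56 68
f 40 55 60
f 55 34 57
f 60 57 41
f 55 57 60
f 36 62 48
f 62 42 63
f 48 63 37
f 62 63 48
f 36 48 46
f 48 37 47
f 46 47 35
f 48 47 46
f 36 46 53
f 46 35 52
f 53 52 39
f 46 52 53
f 36 53 58
f 53 39 59
f 58 59 41
f 53 59 58
f 36 58 62
f 58 41 65
f 62 65 42
f 58 65 62
f 37 63 51
f 63 42 64
f 51 64 38
f 63 64 51
f 35 47 71
f 47 37 72
f 71 72 44
f 47 72 71
f 39 52 68
f 52 35 67
f 68 67 43
f 52 67 68
f 41 59 60
f 59 39 56
f 60 56 40
f 59 56 60
f 42 65 61
f 65 41 57
f 61 57 34
f 65 57 61
f 76 75 78
f 76 78 77
f 78 75 79
f 78 79 77
f 79 75 80
f 79 80 77
f 80 75 81
f 80 81 77
f 81 75 82
f 81 82 77
f 82 75 83
f 82 83 77
f 83 75 84
f 83 84 77
f 84 75 85
f 84 85 77
f 85 75 86
f 85 86 77
f 86 75 87
f 86 87 77
f 87 75 88
f 87 88 77
f 88 75 89
f 88 89 77
f 89 75 90
f 89 90 77
f 90 75 91
f 90 91 77
f 91 75 92
f 91 92 77
f 92 75 76
f 92 76 77
f 94 96 93
f 97 94 93
f 93 96 95
f 95 97 93
f 94 100 96
f 98 94 97
f 98 100 94
f 96 100 95
f 99 97 95
f 95 100 99
f 99 98 97
f 100 98 99
f 102 101 104
f 102 104 103
f 104 101 105
f 104 105 103
f 105 101 106
f 105 106 103
f 106 101 107
f 106 107 103
f 107 101 108
f 107 108 103
f 108 101 109
f 108 109 103
f 109 101 110
f 109 110 103
f 110 101 111
f 110 111 103
f 111 101 112
f 111 112 103
f 112 101 113
f 112 113 103
f 113 101 114
f 113 114 103
f 114 101 115
f 114 115 103
f 115 101 116
f 115 116 103
f 116 101 102
f 116 102 103



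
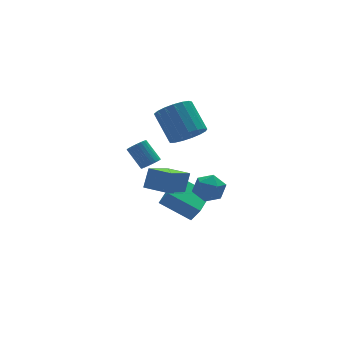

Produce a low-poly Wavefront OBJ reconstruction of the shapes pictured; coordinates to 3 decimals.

v -1.279 1.229 -1.181
v -0.88 1.064 -0.873
v -1.243 1.905 0.049
v -1.641 2.071 -0.259
v -0.789 1.217 -0.977
v -1.152 2.059 -0.056
v -0.773 1.372 -1.113
v -1.136 2.214 -0.191
v -0.833 1.506 -1.259
v -1.196 2.348 -0.337
v -0.962 1.597 -1.393
v -1.325 2.439 -0.471
v -1.138 1.633 -1.494
v -1.501 2.475 -0.573
v -1.336 1.607 -1.548
v -1.699 2.448 -0.627
v -1.525 1.523 -1.546
v -1.888 2.365 -0.625
v -1.677 1.395 -1.489
v -2.04 2.236 -0.567
v -1.768 1.241 -1.384
v -2.131 2.083 -0.463
v -1.784 1.086 -1.249
v -2.147 1.928 -0.327
v -1.724 0.952 -1.103
v -2.087 1.794 -0.181
v -1.595 0.861 -0.969
v -1.958 1.703 -0.047
v -1.419 0.825 -0.867
v -1.782 1.667 0.054
v -1.221 0.852 -0.813
v -1.584 1.693 0.108
v -1.032 0.935 -0.815
v -1.395 1.777 0.106
v -2.118 -2.401 -0.862
v -1.725 -2.094 0.107
v -2.802 -1.464 -0.883
v -2.409 -1.157 0.086
v -0.751 -1.423 -1.726
v -0.358 -1.116 -0.757
v -1.435 -0.486 -1.747
v -1.042 -0.179 -0.778
v 0.059 0.025 1.021
v 0.655 -0.436 1.599
v 0.457 0.833 2.817
v -0.139 1.295 2.239
v 0.927 -0.163 1.358
v 0.729 1.106 2.576
v 1 0.154 1.04
v 0.802 1.423 2.258
v 0.857 0.441 0.718
v 0.66 1.71 1.935
v 0.532 0.633 0.465
v 0.334 1.902 1.682
v 0.098 0.686 0.339
v -0.1 1.955 1.557
v -0.345 0.587 0.37
v -0.542 1.856 1.588
v -0.695 0.36 0.55
v -0.893 1.629 1.768
v -0.873 0.056 0.838
v -1.07 1.326 2.056
v -0.837 -0.255 1.168
v -1.035 1.015 2.385
v -0.596 -0.501 1.464
v -0.794 0.768 2.682
v -0.205 -0.627 1.659
v -0.403 0.642 2.877
v 0.246 -0.604 1.708
v 0.049 0.665 2.925
v 0.672 0.294 -2.088
v 1.487 0.238 -2.361
v 0.413 -0.978 -2.599
v 1.228 -1.034 -2.872
v 1.054 -1.046 -2.028
v 1.215 -0.26 -1.712
v 0.685 -0.48 -3.248
v 0.846 0.306 -2.932
v 1.496 -0.241 -3.078
v 1.724 -0.591 -2.324
v 0.176 -0.149 -2.636
v 0.404 -0.499 -1.882
v -0.97 1.055 -3.809
v -0.657 0.701 -3.043
v 0.18 2.367 -3.672
v 0.493 2.013 -2.906
v 0.247 0.087 -4.754
v 0.56 -0.267 -3.988
v 1.397 1.399 -4.617
v 1.71 1.045 -3.851
f 2 1 5
f 2 5 3
f 3 5 6
f 3 6 4
f 5 1 7
f 5 7 6
f 6 7 8
f 6 8 4
f 7 1 9
f 7 9 8
f 8 9 10
f 8 10 4
f 9 1 11
f 9 11 10
f 10 11 12
f 10 12 4
f 11 1 13
f 11 13 12
f 12 13 14
f 12 14 4
f 13 1 15
f 13 15 14
f 14 15 16
f 14 16 4
f 15 1 17
f 15 17 16
f 16 17 18
f 16 18 4
f 17 1 19
f 17 19 18
f 18 19 20
f 18 20 4
f 19 1 21
f 19 21 20
f 20 21 22
f 20 22 4
f 21 1 23
f 21 23 22
f 22 23 24
f 22 24 4
f 23 1 25
f 23 25 24
f 24 25 26
f 24 26 4
f 25 1 27
f 25 27 26
f 26 27 28
f 26 28 4
f 27 1 29
f 27 29 28
f 28 29 30
f 28 30 4
f 29 1 31
f 29 31 30
f 30 31 32
f 30 32 4
f 31 1 33
f 31 33 32
f 32 33 34
f 32 34 4
f 33 1 2
f 33 2 34
f 34 2 3
f 34 3 4
f 36 38 35
f 39 36 35
f 35 38 37
f 37 39 35
f 36 42 38
f 40 36 39
f 40 42 36
f 38 42 37
f 41 39 37
f 37 42 41
f 41 40 39
f 42 40 41
f 44 43 47
f 44 47 45
f 45 47 48
f 45 48 46
f 47 43 49
f 47 49 48
f 48 49 50
f 48 50 46
f 49 43 51
f 49 51 50
f 50 51 52
f 50 52 46
f 51 43 53
f 51 53 52
f 52 53 54
f 52 54 46
f 53 43 55
f 53 55 54
f 54 55 56
f 54 56 46
f 55 43 57
f 55 57 56
f 56 57 58
f 56 58 46
f 57 43 59
f 57 59 58
f 58 59 60
f 58 60 46
f 59 43 61
f 59 61 60
f 60 61 62
f 60 62 46
f 61 43 63
f 61 63 62
f 62 63 64
f 62 64 46
f 63 43 65
f 63 65 64
f 64 65 66
f 64 66 46
f 65 43 67
f 65 67 66
f 66 67 68
f 66 68 46
f 67 43 69
f 67 69 68
f 68 69 70
f 68 70 46
f 69 43 44
f 69 44 70
f 70 44 45
f 70 45 46
f 71 82 76
f 71 76 72
f 71 72 78
f 71 78 81
f 71 81 82
f 72 76 80
f 76 82 75
f 82 81 73
f 81 78 77
f 78 72 79
f 74 80 75
f 74 75 73
f 74 73 77
f 74 77 79
f 74 79 80
f 75 80 76
f 73 75 82
f 77 73 81
f 79 77 78
f 80 79 72
f 84 86 83
f 87 84 83
f 83 86 85
f 85 87 83
f 84 90 86
f 88 84 87
f 88 90 84
f 86 90 85
f 89 87 85
f 85 90 89
f 89 88 87
f 90 88 89



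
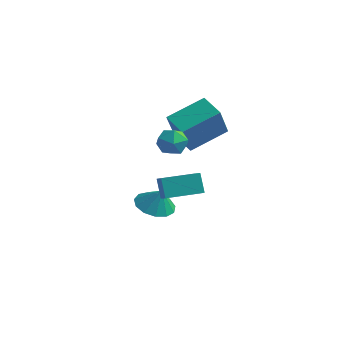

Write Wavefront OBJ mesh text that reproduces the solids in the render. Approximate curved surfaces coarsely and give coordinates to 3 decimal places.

v 1.177 -2.49 1.068
v 1.876 -3.19 1.655
v 2.376 -1.206 1.169
v 3.076 -1.906 1.756
v 1.624 -2.834 0.124
v 2.324 -3.534 0.711
v 2.824 -1.55 0.225
v 3.523 -2.25 0.812
v -0.817 0.328 -2.657
v 0.114 0.542 -3.016
v -0.403 0.332 -1.583
v -0.143 1.047 -2.919
v -0.613 1.324 -2.739
v -1.148 1.285 -2.533
v -1.578 0.941 -2.366
v -1.766 0.404 -2.291
v -1.653 -0.158 -2.332
v -1.274 -0.566 -2.477
v -0.75 -0.69 -2.678
v -0.247 -0.49 -2.873
v 0.075 -0.031 -2.999
v 2.514 -2.162 3.424
v 2.858 -2.539 4.052
v 1.442 -2.901 3.568
v 1.786 -3.278 4.196
v 1.565 -2.502 4.261
v 2.228 -2.045 4.172
v 2.072 -3.395 3.448
v 2.735 -2.938 3.359
v 2.585 -3.301 4.067
v 2.272 -2.749 4.57
v 2.028 -2.691 3.05
v 1.715 -2.139 3.553
v -0.117 0.982 1.854
v 0.034 0.038 3.531
v 0.872 2.613 2.683
v 1.023 1.67 4.36
v 1.057 0.47 1.46
v 1.208 -0.473 3.137
v 2.046 2.102 2.289
v 2.197 1.158 3.966
f 2 4 1
f 5 2 1
f 1 4 3
f 3 5 1
f 2 8 4
f 6 2 5
f 6 8 2
f 4 8 3
f 7 5 3
f 3 8 7
f 7 6 5
f 8 6 7
f 10 9 12
f 10 12 11
f 12 9 13
f 12 13 11
f 13 9 14
f 13 14 11
f 14 9 15
f 14 15 11
f 15 9 16
f 15 16 11
f 16 9 17
f 16 17 11
f 17 9 18
f 17 18 11
f 18 9 19
f 18 19 11
f 19 9 20
f 19 20 11
f 20 9 21
f 20 21 11
f 21 9 10
f 21 10 11
f 22 33 27
f 22 27 23
f 22 23 29
f 22 29 32
f 22 32 33
f 23 27 31
f 27 33 26
f 33 32 24
f 32 29 28
f 29 23 30
f 25 31 26
f 25 26 24
f 25 24 28
f 25 28 30
f 25 30 31
f 26 31 27
f 24 26 33
f 28 24 32
f 30 28 29
f 31 30 23
f 35 37 34
f 38 35 34
f 34 37 36
f 36 38 34
f 35 41 37
f 39 35 38
f 39 41 35
f 37 41 36
f 40 38 36
f 36 41 40
f 40 39 38
f 41 39 40



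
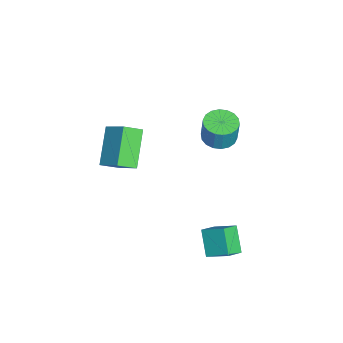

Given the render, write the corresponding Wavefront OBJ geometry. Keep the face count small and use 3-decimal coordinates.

v 0.862 -2.707 1.937
v -0.777 -2.604 3.355
v 0.444 -1.848 1.392
v -1.195 -1.745 2.81
v 1.695 -1.735 2.83
v 0.056 -1.632 4.248
v 1.277 -0.876 2.285
v -0.362 -0.773 3.703
v -3.946 2.562 0.085
v -3.252 1.98 -0.001
v -2.979 2.097 1.408
v -3.674 2.678 1.495
v -3.077 2.34 -0.065
v -2.804 2.457 1.344
v -3.074 2.743 -0.099
v -2.801 2.86 1.31
v -3.244 3.111 -0.096
v -2.971 3.228 1.313
v -3.553 3.37 -0.058
v -3.28 3.486 1.351
v -3.94 3.468 0.009
v -3.667 3.585 1.418
v -4.328 3.387 0.091
v -4.055 3.504 1.5
v -4.641 3.143 0.172
v -4.368 3.26 1.581
v -4.816 2.783 0.236
v -4.543 2.9 1.645
v -4.819 2.38 0.27
v -4.546 2.497 1.679
v -4.649 2.012 0.267
v -4.376 2.129 1.676
v -4.34 1.754 0.229
v -4.067 1.87 1.638
v -3.953 1.655 0.162
v -3.68 1.772 1.571
v -3.565 1.736 0.08
v -3.292 1.853 1.489
v 1.162 2.786 -2.111
v 1.85 2.231 -1.688
v 1.616 3.884 -1.408
v 2.304 3.328 -0.985
v 2.116 3.112 -3.235
v 2.804 2.556 -2.812
v 2.57 4.209 -2.532
v 3.258 3.654 -2.109
f 2 4 1
f 5 2 1
f 1 4 3
f 3 5 1
f 2 8 4
f 6 2 5
f 6 8 2
f 4 8 3
f 7 5 3
f 3 8 7
f 7 6 5
f 8 6 7
f 10 9 13
f 10 13 11
f 11 13 14
f 11 14 12
f 13 9 15
f 13 15 14
f 14 15 16
f 14 16 12
f 15 9 17
f 15 17 16
f 16 17 18
f 16 18 12
f 17 9 19
f 17 19 18
f 18 19 20
f 18 20 12
f 19 9 21
f 19 21 20
f 20 21 22
f 20 22 12
f 21 9 23
f 21 23 22
f 22 23 24
f 22 24 12
f 23 9 25
f 23 25 24
f 24 25 26
f 24 26 12
f 25 9 27
f 25 27 26
f 26 27 28
f 26 28 12
f 27 9 29
f 27 29 28
f 28 29 30
f 28 30 12
f 29 9 31
f 29 31 30
f 30 31 32
f 30 32 12
f 31 9 33
f 31 33 32
f 32 33 34
f 32 34 12
f 33 9 35
f 33 35 34
f 34 35 36
f 34 36 12
f 35 9 37
f 35 37 36
f 36 37 38
f 36 38 12
f 37 9 10
f 37 10 38
f 38 10 11
f 38 11 12
f 40 42 39
f 43 40 39
f 39 42 41
f 41 43 39
f 40 46 42
f 44 40 43
f 44 46 40
f 42 46 41
f 45 43 41
f 41 46 45
f 45 44 43
f 46 44 45



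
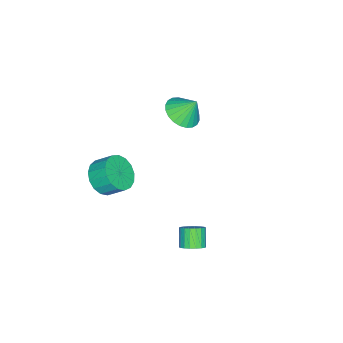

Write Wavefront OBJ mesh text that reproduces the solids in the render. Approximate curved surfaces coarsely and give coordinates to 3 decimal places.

v 2.753 -4.104 1.818
v 3.787 -4.069 1.927
v 3.68 -3.181 2.651
v 2.647 -3.216 2.542
v 3.697 -3.766 1.543
v 3.591 -2.878 2.266
v 3.391 -3.54 1.221
v 3.285 -2.653 1.944
v 2.939 -3.444 1.036
v 2.833 -2.556 1.76
v 2.445 -3.499 1.031
v 2.338 -2.611 1.754
v 2.021 -3.692 1.205
v 1.914 -2.805 1.929
v 1.764 -3.98 1.521
v 1.658 -3.092 2.244
v 1.735 -4.296 1.904
v 1.628 -3.408 2.628
v 1.938 -4.568 2.268
v 1.832 -3.68 2.991
v 2.329 -4.734 2.529
v 2.222 -3.846 3.252
v 2.816 -4.755 2.627
v 2.71 -3.867 3.35
v 3.289 -4.627 2.54
v 3.183 -3.74 3.263
v 3.64 -4.38 2.287
v 3.533 -3.492 3.01
v -3.562 -2.741 1.92
v -3.06 -1.945 1.454
v -3.698 -1.999 3.04
v -3.449 -1.864 1.353
v -3.855 -1.917 1.339
v -4.217 -2.096 1.413
v -4.478 -2.372 1.564
v -4.6 -2.705 1.77
v -4.564 -3.043 1.998
v -4.375 -3.335 2.215
v -4.063 -3.537 2.386
v -3.674 -3.617 2.487
v -3.268 -3.564 2.501
v -2.907 -3.386 2.427
v -2.645 -3.109 2.276
v -2.523 -2.777 2.071
v -2.559 -2.438 1.842
v -2.748 -2.146 1.626
v 3.069 0.876 -1.425
v 3.511 0.445 -1.221
v 2.813 0.113 -0.411
v 2.371 0.544 -0.615
v 3.576 0.682 -1.068
v 2.878 0.35 -0.258
v 3.541 0.957 -0.986
v 2.843 0.625 -0.175
v 3.412 1.216 -0.99
v 2.715 0.884 -0.18
v 3.216 1.407 -1.081
v 2.518 1.076 -0.271
v 2.99 1.494 -1.24
v 2.292 1.162 -0.429
v 2.78 1.458 -1.436
v 2.082 1.126 -0.625
v 2.627 1.307 -1.629
v 1.929 0.975 -0.819
v 2.562 1.07 -1.782
v 1.864 0.738 -0.972
v 2.597 0.795 -1.865
v 1.899 0.463 -1.054
v 2.725 0.536 -1.86
v 2.028 0.204 -1.05
v 2.922 0.344 -1.769
v 2.224 0.013 -0.959
v 3.148 0.258 -1.611
v 2.45 -0.074 -0.8
v 3.358 0.294 -1.415
v 2.66 -0.038 -0.604
f 2 1 5
f 2 5 3
f 3 5 6
f 3 6 4
f 5 1 7
f 5 7 6
f 6 7 8
f 6 8 4
f 7 1 9
f 7 9 8
f 8 9 10
f 8 10 4
f 9 1 11
f 9 11 10
f 10 11 12
f 10 12 4
f 11 1 13
f 11 13 12
f 12 13 14
f 12 14 4
f 13 1 15
f 13 15 14
f 14 15 16
f 14 16 4
f 15 1 17
f 15 17 16
f 16 17 18
f 16 18 4
f 17 1 19
f 17 19 18
f 18 19 20
f 18 20 4
f 19 1 21
f 19 21 20
f 20 21 22
f 20 22 4
f 21 1 23
f 21 23 22
f 22 23 24
f 22 24 4
f 23 1 25
f 23 25 24
f 24 25 26
f 24 26 4
f 25 1 27
f 25 27 26
f 26 27 28
f 26 28 4
f 27 1 2
f 27 2 28
f 28 2 3
f 28 3 4
f 30 29 32
f 30 32 31
f 32 29 33
f 32 33 31
f 33 29 34
f 33 34 31
f 34 29 35
f 34 35 31
f 35 29 36
f 35 36 31
f 36 29 37
f 36 37 31
f 37 29 38
f 37 38 31
f 38 29 39
f 38 39 31
f 39 29 40
f 39 40 31
f 40 29 41
f 40 41 31
f 41 29 42
f 41 42 31
f 42 29 43
f 42 43 31
f 43 29 44
f 43 44 31
f 44 29 45
f 44 45 31
f 45 29 46
f 45 46 31
f 46 29 30
f 46 30 31
f 48 47 51
f 48 51 49
f 49 51 52
f 49 52 50
f 51 47 53
f 51 53 52
f 52 53 54
f 52 54 50
f 53 47 55
f 53 55 54
f 54 55 56
f 54 56 50
f 55 47 57
f 55 57 56
f 56 57 58
f 56 58 50
f 57 47 59
f 57 59 58
f 58 59 60
f 58 60 50
f 59 47 61
f 59 61 60
f 60 61 62
f 60 62 50
f 61 47 63
f 61 63 62
f 62 63 64
f 62 64 50
f 63 47 65
f 63 65 64
f 64 65 66
f 64 66 50
f 65 47 67
f 65 67 66
f 66 67 68
f 66 68 50
f 67 47 69
f 67 69 68
f 68 69 70
f 68 70 50
f 69 47 71
f 69 71 70
f 70 71 72
f 70 72 50
f 71 47 73
f 71 73 72
f 72 73 74
f 72 74 50
f 73 47 75
f 73 75 74
f 74 75 76
f 74 76 50
f 75 47 48
f 75 48 76
f 76 48 49
f 76 49 50



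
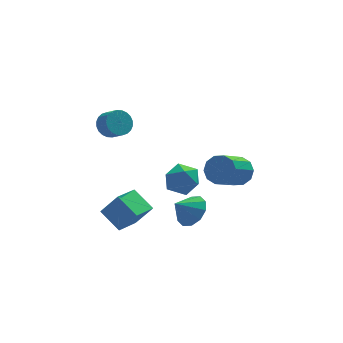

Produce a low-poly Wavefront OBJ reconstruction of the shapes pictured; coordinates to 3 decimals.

v -3.03 3.863 2.195
v -2.296 3.898 1.766
v -1.917 3.171 2.357
v -2.65 3.137 2.785
v -2.242 4.121 2.006
v -1.863 3.394 2.597
v -2.307 4.304 2.274
v -1.928 3.578 2.865
v -2.483 4.421 2.53
v -2.104 3.695 3.121
v -2.742 4.453 2.735
v -2.363 3.727 3.326
v -3.044 4.395 2.858
v -2.665 3.668 3.448
v -3.345 4.256 2.88
v -2.966 3.529 3.47
v -3.597 4.057 2.797
v -3.218 3.331 3.388
v -3.763 3.829 2.623
v -3.384 3.102 3.214
v -3.817 3.606 2.383
v -3.438 2.879 2.974
v -3.752 3.422 2.115
v -3.373 2.696 2.706
v -3.576 3.305 1.859
v -3.197 2.579 2.45
v -3.317 3.273 1.654
v -2.938 2.547 2.245
v -3.015 3.332 1.532
v -2.636 2.605 2.122
v -2.714 3.471 1.51
v -2.335 2.744 2.1
v -2.462 3.669 1.592
v -2.083 2.943 2.183
v -4.672 -0.498 -1.396
v -3.821 -0.902 -0.091
v -3.508 0.541 -1.834
v -2.657 0.137 -0.529
v -3.963 -1.637 -2.211
v -3.112 -2.041 -0.906
v -2.799 -0.598 -2.649
v -1.948 -1.002 -1.344
v -1.259 -1.381 1.487
v -0.198 -1.356 1.507
v -1.222 -3.084 1.713
v -0.161 -3.059 1.733
v -0.718 -2.634 2.531
v -0.74 -1.581 2.392
v -0.68 -2.859 0.828
v -0.702 -1.806 0.689
v 0.16 -2.269 1.1
v 0.137 -2.13 2.153
v -1.557 -2.31 1.067
v -1.58 -2.171 2.12
v 3.538 1.531 -1.305
v 3.905 1.933 -0.502
v 2.509 0.831 0.688
v 2.142 0.429 -0.115
v 3.46 2.284 -0.699
v 2.064 1.182 0.491
v 3.045 2.348 -1.127
v 1.65 1.245 0.063
v 2.819 2.099 -1.623
v 1.423 0.997 -0.433
v 2.867 1.634 -1.998
v 1.471 0.531 -0.808
v 3.171 1.129 -2.108
v 1.775 0.027 -0.918
v 3.616 0.778 -1.911
v 2.22 -0.324 -0.721
v 4.03 0.715 -1.483
v 2.635 -0.388 -0.293
v 4.257 0.963 -0.987
v 2.861 -0.139 0.203
v 4.209 1.429 -0.612
v 2.813 0.326 0.578
v -0.072 -1.795 -1.385
v 0.537 -1.324 -0.671
v -1.028 -1.905 -0.495
v 0.197 -0.864 -0.979
v -0.245 -0.761 -1.442
v -0.622 -1.052 -1.883
v -0.789 -1.627 -2.134
v -0.682 -2.266 -2.098
v -0.342 -2.725 -1.79
v 0.101 -2.829 -1.327
v 0.478 -2.538 -0.886
v 0.644 -1.963 -0.636
f 2 1 5
f 2 5 3
f 3 5 6
f 3 6 4
f 5 1 7
f 5 7 6
f 6 7 8
f 6 8 4
f 7 1 9
f 7 9 8
f 8 9 10
f 8 10 4
f 9 1 11
f 9 11 10
f 10 11 12
f 10 12 4
f 11 1 13
f 11 13 12
f 12 13 14
f 12 14 4
f 13 1 15
f 13 15 14
f 14 15 16
f 14 16 4
f 15 1 17
f 15 17 16
f 16 17 18
f 16 18 4
f 17 1 19
f 17 19 18
f 18 19 20
f 18 20 4
f 19 1 21
f 19 21 20
f 20 21 22
f 20 22 4
f 21 1 23
f 21 23 22
f 22 23 24
f 22 24 4
f 23 1 25
f 23 25 24
f 24 25 26
f 24 26 4
f 25 1 27
f 25 27 26
f 26 27 28
f 26 28 4
f 27 1 29
f 27 29 28
f 28 29 30
f 28 30 4
f 29 1 31
f 29 31 30
f 30 31 32
f 30 32 4
f 31 1 33
f 31 33 32
f 32 33 34
f 32 34 4
f 33 1 2
f 33 2 34
f 34 2 3
f 34 3 4
f 36 38 35
f 39 36 35
f 35 38 37
f 37 39 35
f 36 42 38
f 40 36 39
f 40 42 36
f 38 42 37
f 41 39 37
f 37 42 41
f 41 40 39
f 42 40 41
f 43 54 48
f 43 48 44
f 43 44 50
f 43 50 53
f 43 53 54
f 44 48 52
f 48 54 47
f 54 53 45
f 53 50 49
f 50 44 51
f 46 52 47
f 46 47 45
f 46 45 49
f 46 49 51
f 46 51 52
f 47 52 48
f 45 47 54
f 49 45 53
f 51 49 50
f 52 51 44
f 56 55 59
f 56 59 57
f 57 59 60
f 57 60 58
f 59 55 61
f 59 61 60
f 60 61 62
f 60 62 58
f 61 55 63
f 61 63 62
f 62 63 64
f 62 64 58
f 63 55 65
f 63 65 64
f 64 65 66
f 64 66 58
f 65 55 67
f 65 67 66
f 66 67 68
f 66 68 58
f 67 55 69
f 67 69 68
f 68 69 70
f 68 70 58
f 69 55 71
f 69 71 70
f 70 71 72
f 70 72 58
f 71 55 73
f 71 73 72
f 72 73 74
f 72 74 58
f 73 55 75
f 73 75 74
f 74 75 76
f 74 76 58
f 75 55 56
f 75 56 76
f 76 56 57
f 76 57 58
f 78 77 80
f 78 80 79
f 80 77 81
f 80 81 79
f 81 77 82
f 81 82 79
f 82 77 83
f 82 83 79
f 83 77 84
f 83 84 79
f 84 77 85
f 84 85 79
f 85 77 86
f 85 86 79
f 86 77 87
f 86 87 79
f 87 77 88
f 87 88 79
f 88 77 78
f 88 78 79



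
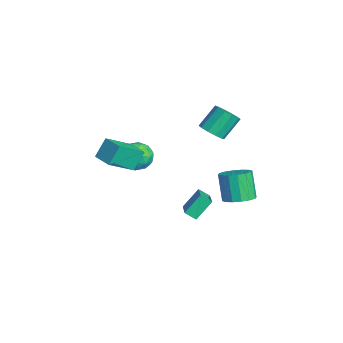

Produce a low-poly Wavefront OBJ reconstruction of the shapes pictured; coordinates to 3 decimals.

v 1.004 0.405 -4.127
v 0.662 1.417 -2.977
v 1.301 1.029 -4.588
v 0.959 2.041 -3.437
v 2.721 0.139 -3.383
v 2.379 1.151 -2.232
v 3.018 0.763 -3.843
v 2.676 1.775 -2.693
v 1.607 1.939 2.58
v 2.214 1.588 3.094
v 1.76 2.65 4.355
v 1.153 3.001 3.84
v 2.438 1.998 2.829
v 1.984 3.061 4.09
v 2.345 2.386 2.469
v 1.891 3.449 3.729
v 1.97 2.603 2.15
v 1.515 3.665 3.411
v 1.456 2.566 1.996
v 1.002 3.629 3.257
v 1 2.29 2.065
v 0.546 3.352 3.326
v 0.776 1.879 2.33
v 0.322 2.942 3.591
v 0.869 1.491 2.691
v 0.415 2.554 3.951
v 1.245 1.275 3.009
v 0.79 2.337 4.27
v 1.758 1.311 3.163
v 1.304 2.374 4.424
v 1.557 3.68 -3.551
v 2.465 3.58 -3.099
v 1.592 3.519 -1.357
v 0.683 3.62 -1.809
v 2.382 4.101 -3.123
v 1.508 4.04 -1.381
v 2.077 4.509 -3.262
v 1.203 4.448 -1.519
v 1.632 4.695 -3.478
v 0.759 4.634 -1.736
v 1.168 4.609 -3.714
v 0.295 4.549 -1.971
v 0.807 4.274 -3.906
v -0.066 4.214 -2.164
v 0.648 3.781 -4.003
v -0.225 3.72 -2.261
v 0.732 3.26 -3.979
v -0.142 3.199 -2.237
v 1.037 2.852 -3.841
v 0.163 2.791 -2.098
v 1.481 2.666 -3.624
v 0.608 2.605 -1.882
v 1.945 2.751 -3.389
v 1.072 2.691 -1.646
v 2.306 3.086 -3.196
v 1.433 3.026 -1.454
v 0.176 -1.278 0.545
v 0.773 -1.512 -0.302
v 0.207 -2.928 1.022
v 0.804 -3.162 0.175
v 1.21 -2.584 0.968
v 1.191 -1.564 0.673
v -0.211 -2.876 0.047
v -0.23 -1.856 -0.248
v 0.534 -2.499 -0.61
v 1.412 -2.318 -0.041
v -0.432 -2.122 0.761
v 0.446 -1.941 1.33
v 0.472 -1.25 0.08
v 0.508 -3.19 0.64
v 0.747 -2.85 1.106
v 1.098 -2.987 0.609
v 0.718 -1.28 0.653
v 1.068 -1.418 0.155
v 1.325 -2.048 0.901
v -0.088 -3.022 0.565
v 0.262 -3.16 0.067
v -0.118 -1.453 0.111
v 0.233 -1.59 -0.386
v -0.345 -2.392 -0.181
v 0.682 -1.968 -0.599
v 0.7 -2.938 -0.319
v 0.104 -2.77 -0.394
v 0.092 -2.17 -0.567
v 1.198 -1.861 -0.265
v 1.216 -2.832 0.016
v 1.455 -2.492 0.482
v 1.444 -1.892 0.308
v 1.058 -2.442 -0.445
v -0.236 -1.608 0.704
v -0.218 -2.579 0.985
v -0.464 -2.548 0.412
v -0.475 -1.948 0.238
v 0.28 -1.502 1.039
v 0.298 -2.472 1.319
v 0.888 -2.27 1.287
v 0.876 -1.67 1.114
v -0.078 -1.998 1.165
v 1.909 -3.447 1.013
v 2.489 -4.972 2.099
v 1.52 -2.762 2.183
v 2.1 -4.287 3.268
v 3.18 -2.893 1.112
v 3.76 -4.418 2.197
v 2.791 -2.208 2.281
v 3.371 -3.733 3.367
f 2 4 1
f 5 2 1
f 1 4 3
f 3 5 1
f 2 8 4
f 6 2 5
f 6 8 2
f 4 8 3
f 7 5 3
f 3 8 7
f 7 6 5
f 8 6 7
f 10 9 13
f 10 13 11
f 11 13 14
f 11 14 12
f 13 9 15
f 13 15 14
f 14 15 16
f 14 16 12
f 15 9 17
f 15 17 16
f 16 17 18
f 16 18 12
f 17 9 19
f 17 19 18
f 18 19 20
f 18 20 12
f 19 9 21
f 19 21 20
f 20 21 22
f 20 22 12
f 21 9 23
f 21 23 22
f 22 23 24
f 22 24 12
f 23 9 25
f 23 25 24
f 24 25 26
f 24 26 12
f 25 9 27
f 25 27 26
f 26 27 28
f 26 28 12
f 27 9 29
f 27 29 28
f 28 29 30
f 28 30 12
f 29 9 10
f 29 10 30
f 30 10 11
f 30 11 12
f 32 31 35
f 32 35 33
f 33 35 36
f 33 36 34
f 35 31 37
f 35 37 36
f 36 37 38
f 36 38 34
f 37 31 39
f 37 39 38
f 38 39 40
f 38 40 34
f 39 31 41
f 39 41 40
f 40 41 42
f 40 42 34
f 41 31 43
f 41 43 42
f 42 43 44
f 42 44 34
f 43 31 45
f 43 45 44
f 44 45 46
f 44 46 34
f 45 31 47
f 45 47 46
f 46 47 48
f 46 48 34
f 47 31 49
f 47 49 48
f 48 49 50
f 48 50 34
f 49 31 51
f 49 51 50
f 50 51 52
f 50 52 34
f 51 31 53
f 51 53 52
f 52 53 54
f 52 54 34
f 53 31 55
f 53 55 54
f 54 55 56
f 54 56 34
f 55 31 32
f 55 32 56
f 56 32 33
f 56 33 34
f 57 94 73
f 94 68 97
f 73 97 62
f 94 97 73
f 57 73 69
f 73 62 74
f 69 74 58
f 73 74 69
f 57 69 78
f 69 58 79
f 78 79 64
f 69 79 78
f 57 78 90
f 78 64 93
f 90 93 67
f 78 93 90
f 57 90 94
f 90 67 98
f 94 98 68
f 90 98 94
f 58 74 85
f 74 62 88
f 85 88 66
f 74 88 85
f 62 97 75
f 97 68 96
f 75 96 61
f 97 96 75
f 68 98 95
f 98 67 91
f 95 91 59
f 98 91 95
f 67 93 92
f 93 64 80
f 92 80 63
f 93 80 92
f 64 79 84
f 79 58 81
f 84 81 65
f 79 81 84
f 60 86 72
f 86 66 87
f 72 87 61
f 86 87 72
f 60 72 70
f 72 61 71
f 70 71 59
f 72 71 70
f 60 70 77
f 70 59 76
f 77 76 63
f 70 76 77
f 60 77 82
f 77 63 83
f 82 83 65
f 77 83 82
f 60 82 86
f 82 65 89
f 86 89 66
f 82 89 86
f 61 87 75
f 87 66 88
f 75 88 62
f 87 88 75
f 59 71 95
f 71 61 96
f 95 96 68
f 71 96 95
f 63 76 92
f 76 59 91
f 92 91 67
f 76 91 92
f 65 83 84
f 83 63 80
f 84 80 64
f 83 80 84
f 66 89 85
f 89 65 81
f 85 81 58
f 89 81 85
f 100 102 99
f 103 100 99
f 99 102 101
f 101 103 99
f 100 106 102
f 104 100 103
f 104 106 100
f 102 106 101
f 105 103 101
f 101 106 105
f 105 104 103
f 106 104 105

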